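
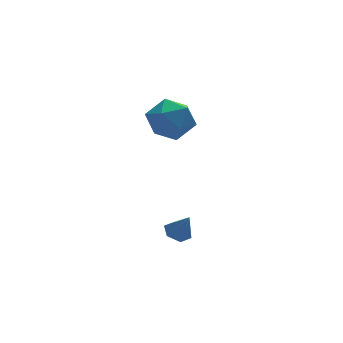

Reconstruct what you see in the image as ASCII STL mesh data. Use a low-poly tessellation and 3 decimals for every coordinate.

solid 
facet normal -0.047 -0.182 0.982
outer loop
vertex 0.728 1.676 1.798
vertex 0.25 0.748 1.603
vertex 1.309 0.797 1.663
endloop
endfacet
facet normal 0.522 0.218 0.825
outer loop
vertex 0.728 1.676 1.798
vertex 1.309 0.797 1.663
vertex 1.62 1.712 1.224
endloop
endfacet
facet normal 0.292 0.813 0.504
outer loop
vertex 0.728 1.676 1.798
vertex 1.62 1.712 1.224
vertex 0.754 2.229 0.892
endloop
endfacet
facet normal -0.420 0.780 0.464
outer loop
vertex 0.728 1.676 1.798
vertex 0.754 2.229 0.892
vertex -0.093 1.633 1.127
endloop
endfacet
facet normal -0.629 0.165 0.759
outer loop
vertex 0.728 1.676 1.798
vertex -0.093 1.633 1.127
vertex 0.25 0.748 1.603
endloop
endfacet
facet normal 0.923 -0.143 0.357
outer loop
vertex 1.62 1.712 1.224
vertex 1.309 0.797 1.663
vertex 1.693 0.807 0.673
endloop
endfacet
facet normal 0.002 -0.791 0.612
outer loop
vertex 1.309 0.797 1.663
vertex 0.25 0.748 1.603
vertex 0.846 0.211 0.908
endloop
endfacet
facet normal -0.940 -0.229 0.252
outer loop
vertex 0.25 0.748 1.603
vertex -0.093 1.633 1.127
vertex -0.02 0.728 0.576
endloop
endfacet
facet normal -0.602 0.766 -0.226
outer loop
vertex -0.093 1.633 1.127
vertex 0.754 2.229 0.892
vertex 0.291 1.643 0.137
endloop
endfacet
facet normal 0.551 0.819 -0.161
outer loop
vertex 0.754 2.229 0.892
vertex 1.62 1.712 1.224
vertex 1.35 1.692 0.197
endloop
endfacet
facet normal 0.420 -0.780 -0.464
outer loop
vertex 0.872 0.764 0.002
vertex 1.693 0.807 0.673
vertex 0.846 0.211 0.908
endloop
endfacet
facet normal -0.292 -0.813 -0.504
outer loop
vertex 0.872 0.764 0.002
vertex 0.846 0.211 0.908
vertex -0.02 0.728 0.576
endloop
endfacet
facet normal -0.522 -0.218 -0.825
outer loop
vertex 0.872 0.764 0.002
vertex -0.02 0.728 0.576
vertex 0.291 1.643 0.137
endloop
endfacet
facet normal 0.047 0.182 -0.982
outer loop
vertex 0.872 0.764 0.002
vertex 0.291 1.643 0.137
vertex 1.35 1.692 0.197
endloop
endfacet
facet normal 0.629 -0.165 -0.759
outer loop
vertex 0.872 0.764 0.002
vertex 1.35 1.692 0.197
vertex 1.693 0.807 0.673
endloop
endfacet
facet normal 0.602 -0.766 0.226
outer loop
vertex 0.846 0.211 0.908
vertex 1.693 0.807 0.673
vertex 1.309 0.797 1.663
endloop
endfacet
facet normal -0.551 -0.819 0.161
outer loop
vertex -0.02 0.728 0.576
vertex 0.846 0.211 0.908
vertex 0.25 0.748 1.603
endloop
endfacet
facet normal -0.923 0.143 -0.357
outer loop
vertex 0.291 1.643 0.137
vertex -0.02 0.728 0.576
vertex -0.093 1.633 1.127
endloop
endfacet
facet normal -0.002 0.791 -0.612
outer loop
vertex 1.35 1.692 0.197
vertex 0.291 1.643 0.137
vertex 0.754 2.229 0.892
endloop
endfacet
facet normal 0.940 0.229 -0.252
outer loop
vertex 1.693 0.807 0.673
vertex 1.35 1.692 0.197
vertex 1.62 1.712 1.224
endloop
endfacet
facet normal -0.286 0.350 -0.892
outer loop
vertex 1.02 -0.207 -4.393
vertex 0.497 -0.471 -4.329
vertex 0.574 0.082 -4.137
endloop
endfacet
facet normal 0.654 0.586 0.478
outer loop
vertex 1.02 -0.207 -4.393
vertex 0.574 0.082 -4.137
vertex 0.823 -0.869 -3.311
endloop
endfacet
facet normal -0.286 0.350 -0.892
outer loop
vertex 0.574 0.082 -4.137
vertex 0.497 -0.471 -4.329
vertex 0.051 -0.182 -4.073
endloop
endfacet
facet normal -0.213 0.608 0.765
outer loop
vertex 0.574 0.082 -4.137
vertex 0.051 -0.182 -4.073
vertex 0.823 -0.869 -3.311
endloop
endfacet
facet normal -0.286 0.349 -0.892
outer loop
vertex 0.051 -0.182 -4.073
vertex 0.497 -0.471 -4.329
vertex -0.027 -0.735 -4.264
endloop
endfacet
facet normal -0.749 -0.119 0.651
outer loop
vertex 0.051 -0.182 -4.073
vertex -0.027 -0.735 -4.264
vertex 0.823 -0.869 -3.311
endloop
endfacet
facet normal -0.286 0.349 -0.892
outer loop
vertex -0.027 -0.735 -4.264
vertex 0.497 -0.471 -4.329
vertex 0.419 -1.024 -4.52
endloop
endfacet
facet normal -0.420 -0.872 0.252
outer loop
vertex -0.027 -0.735 -4.264
vertex 0.419 -1.024 -4.52
vertex 0.823 -0.869 -3.311
endloop
endfacet
facet normal -0.286 0.349 -0.892
outer loop
vertex 0.419 -1.024 -4.52
vertex 0.497 -0.471 -4.329
vertex 0.943 -0.76 -4.585
endloop
endfacet
facet normal 0.446 -0.894 -0.034
outer loop
vertex 0.419 -1.024 -4.52
vertex 0.943 -0.76 -4.585
vertex 0.823 -0.869 -3.311
endloop
endfacet
facet normal -0.286 0.350 -0.892
outer loop
vertex 0.943 -0.76 -4.585
vertex 0.497 -0.471 -4.329
vertex 1.02 -0.207 -4.393
endloop
endfacet
facet normal 0.983 -0.164 0.079
outer loop
vertex 0.943 -0.76 -4.585
vertex 1.02 -0.207 -4.393
vertex 0.823 -0.869 -3.311
endloop
endfacet

endsolid


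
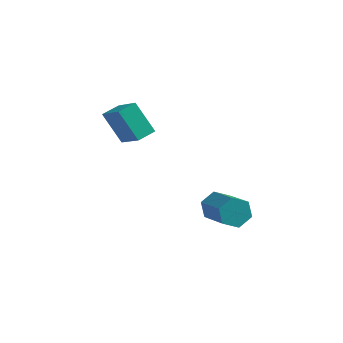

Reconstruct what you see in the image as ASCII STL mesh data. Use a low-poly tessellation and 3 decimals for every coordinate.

solid 
facet normal -0.602 0.635 -0.484
outer loop
vertex 1.007 0.848 -2.322
vertex 0.648 0.246 -2.665
vertex 0.387 0.519 -1.983
endloop
endfacet
facet normal 0.072 0.647 0.759
outer loop
vertex 1.007 0.848 -2.322
vertex 0.387 0.519 -1.983
vertex 2.29 -0.504 -1.292
endloop
endfacet
facet normal 0.072 0.647 0.759
outer loop
vertex 2.29 -0.504 -1.292
vertex 0.387 0.519 -1.983
vertex 1.67 -0.834 -0.952
endloop
endfacet
facet normal 0.603 -0.634 0.484
outer loop
vertex 2.29 -0.504 -1.292
vertex 1.67 -0.834 -0.952
vertex 1.932 -1.106 -1.635
endloop
endfacet
facet normal -0.602 0.634 -0.484
outer loop
vertex 0.387 0.519 -1.983
vertex 0.648 0.246 -2.665
vertex 0.028 -0.083 -2.325
endloop
endfacet
facet normal -0.652 -0.041 0.757
outer loop
vertex 0.387 0.519 -1.983
vertex 0.028 -0.083 -2.325
vertex 1.67 -0.834 -0.952
endloop
endfacet
facet normal -0.652 -0.042 0.757
outer loop
vertex 1.67 -0.834 -0.952
vertex 0.028 -0.083 -2.325
vertex 1.311 -1.435 -1.295
endloop
endfacet
facet normal 0.602 -0.636 0.484
outer loop
vertex 1.67 -0.834 -0.952
vertex 1.311 -1.435 -1.295
vertex 1.932 -1.106 -1.635
endloop
endfacet
facet normal -0.602 0.634 -0.485
outer loop
vertex 0.028 -0.083 -2.325
vertex 0.648 0.246 -2.665
vertex 0.29 -0.356 -3.008
endloop
endfacet
facet normal -0.724 -0.689 -0.002
outer loop
vertex 0.028 -0.083 -2.325
vertex 0.29 -0.356 -3.008
vertex 1.311 -1.435 -1.295
endloop
endfacet
facet normal -0.724 -0.689 -0.002
outer loop
vertex 1.311 -1.435 -1.295
vertex 0.29 -0.356 -3.008
vertex 1.573 -1.708 -1.978
endloop
endfacet
facet normal 0.602 -0.635 0.485
outer loop
vertex 1.311 -1.435 -1.295
vertex 1.573 -1.708 -1.978
vertex 1.932 -1.106 -1.635
endloop
endfacet
facet normal -0.603 0.634 -0.484
outer loop
vertex 0.29 -0.356 -3.008
vertex 0.648 0.246 -2.665
vertex 0.91 -0.026 -3.348
endloop
endfacet
facet normal -0.072 -0.647 -0.759
outer loop
vertex 0.29 -0.356 -3.008
vertex 0.91 -0.026 -3.348
vertex 1.573 -1.708 -1.978
endloop
endfacet
facet normal -0.072 -0.647 -0.759
outer loop
vertex 1.573 -1.708 -1.978
vertex 0.91 -0.026 -3.348
vertex 2.193 -1.379 -2.317
endloop
endfacet
facet normal 0.602 -0.635 0.484
outer loop
vertex 1.573 -1.708 -1.978
vertex 2.193 -1.379 -2.317
vertex 1.932 -1.106 -1.635
endloop
endfacet
facet normal -0.602 0.636 -0.484
outer loop
vertex 0.91 -0.026 -3.348
vertex 0.648 0.246 -2.665
vertex 1.269 0.575 -3.005
endloop
endfacet
facet normal 0.652 0.042 -0.757
outer loop
vertex 0.91 -0.026 -3.348
vertex 1.269 0.575 -3.005
vertex 2.193 -1.379 -2.317
endloop
endfacet
facet normal 0.652 0.042 -0.757
outer loop
vertex 2.193 -1.379 -2.317
vertex 1.269 0.575 -3.005
vertex 2.552 -0.777 -1.975
endloop
endfacet
facet normal 0.602 -0.634 0.484
outer loop
vertex 2.193 -1.379 -2.317
vertex 2.552 -0.777 -1.975
vertex 1.932 -1.106 -1.635
endloop
endfacet
facet normal -0.602 0.635 -0.485
outer loop
vertex 1.269 0.575 -3.005
vertex 0.648 0.246 -2.665
vertex 1.007 0.848 -2.322
endloop
endfacet
facet normal 0.724 0.689 0.002
outer loop
vertex 1.269 0.575 -3.005
vertex 1.007 0.848 -2.322
vertex 2.552 -0.777 -1.975
endloop
endfacet
facet normal 0.724 0.689 0.002
outer loop
vertex 2.552 -0.777 -1.975
vertex 1.007 0.848 -2.322
vertex 2.29 -0.504 -1.292
endloop
endfacet
facet normal 0.602 -0.634 0.485
outer loop
vertex 2.552 -0.777 -1.975
vertex 2.29 -0.504 -1.292
vertex 1.932 -1.106 -1.635
endloop
endfacet
facet normal -0.636 0.485 -0.601
outer loop
vertex -4.494 0.021 2.096
vertex -4.051 0.79 2.248
vertex -3.488 -0.296 0.775
endloop
endfacet
facet normal -0.492 -0.854 -0.170
outer loop
vertex -2.369 -1.15 1.832
vertex -4.494 0.021 2.096
vertex -3.488 -0.296 0.775
endloop
endfacet
facet normal -0.635 0.485 -0.601
outer loop
vertex -3.488 -0.296 0.775
vertex -4.051 0.79 2.248
vertex -3.045 0.473 0.928
endloop
endfacet
facet normal 0.595 -0.187 -0.781
outer loop
vertex -3.045 0.473 0.928
vertex -2.369 -1.15 1.832
vertex -3.488 -0.296 0.775
endloop
endfacet
facet normal -0.595 0.188 0.782
outer loop
vertex -4.494 0.021 2.096
vertex -2.932 -0.064 3.305
vertex -4.051 0.79 2.248
endloop
endfacet
facet normal -0.492 -0.854 -0.170
outer loop
vertex -3.375 -0.833 3.152
vertex -4.494 0.021 2.096
vertex -2.369 -1.15 1.832
endloop
endfacet
facet normal -0.595 0.187 0.782
outer loop
vertex -3.375 -0.833 3.152
vertex -2.932 -0.064 3.305
vertex -4.494 0.021 2.096
endloop
endfacet
facet normal 0.492 0.854 0.170
outer loop
vertex -4.051 0.79 2.248
vertex -2.932 -0.064 3.305
vertex -3.045 0.473 0.928
endloop
endfacet
facet normal 0.594 -0.188 -0.782
outer loop
vertex -1.926 -0.381 1.984
vertex -2.369 -1.15 1.832
vertex -3.045 0.473 0.928
endloop
endfacet
facet normal 0.492 0.854 0.170
outer loop
vertex -3.045 0.473 0.928
vertex -2.932 -0.064 3.305
vertex -1.926 -0.381 1.984
endloop
endfacet
facet normal 0.636 -0.485 0.601
outer loop
vertex -1.926 -0.381 1.984
vertex -3.375 -0.833 3.152
vertex -2.369 -1.15 1.832
endloop
endfacet
facet normal 0.635 -0.486 0.600
outer loop
vertex -2.932 -0.064 3.305
vertex -3.375 -0.833 3.152
vertex -1.926 -0.381 1.984
endloop
endfacet

endsolid


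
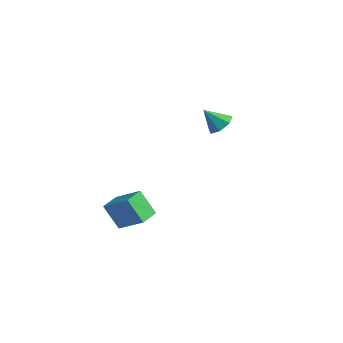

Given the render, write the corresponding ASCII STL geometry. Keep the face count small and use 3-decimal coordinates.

solid 
facet normal 0.523 0.385 -0.760
outer loop
vertex 4.197 4.066 0.732
vertex 3.894 3.623 0.299
vertex 3.689 4.257 0.479
endloop
endfacet
facet normal -0.177 0.582 0.794
outer loop
vertex 4.197 4.066 0.732
vertex 3.689 4.257 0.479
vertex 3.286 3.177 1.181
endloop
endfacet
facet normal 0.523 0.385 -0.761
outer loop
vertex 3.689 4.257 0.479
vertex 3.894 3.623 0.299
vertex 3.335 3.971 0.091
endloop
endfacet
facet normal -0.788 0.514 0.339
outer loop
vertex 3.689 4.257 0.479
vertex 3.335 3.971 0.091
vertex 3.286 3.177 1.181
endloop
endfacet
facet normal 0.523 0.386 -0.760
outer loop
vertex 3.335 3.971 0.091
vertex 3.894 3.623 0.299
vertex 3.402 3.423 -0.141
endloop
endfacet
facet normal -0.992 -0.078 -0.102
outer loop
vertex 3.335 3.971 0.091
vertex 3.402 3.423 -0.141
vertex 3.286 3.177 1.181
endloop
endfacet
facet normal 0.523 0.385 -0.760
outer loop
vertex 3.402 3.423 -0.141
vertex 3.894 3.623 0.299
vertex 3.839 3.026 -0.041
endloop
endfacet
facet normal -0.635 -0.748 -0.195
outer loop
vertex 3.402 3.423 -0.141
vertex 3.839 3.026 -0.041
vertex 3.286 3.177 1.181
endloop
endfacet
facet normal 0.524 0.385 -0.760
outer loop
vertex 3.839 3.026 -0.041
vertex 3.894 3.623 0.299
vertex 4.317 3.079 0.315
endloop
endfacet
facet normal 0.014 -0.992 0.129
outer loop
vertex 3.839 3.026 -0.041
vertex 4.317 3.079 0.315
vertex 3.286 3.177 1.181
endloop
endfacet
facet normal 0.523 0.384 -0.761
outer loop
vertex 4.317 3.079 0.315
vertex 3.894 3.623 0.299
vertex 4.477 3.542 0.659
endloop
endfacet
facet normal 0.466 -0.626 0.626
outer loop
vertex 4.317 3.079 0.315
vertex 4.477 3.542 0.659
vertex 3.286 3.177 1.181
endloop
endfacet
facet normal 0.523 0.385 -0.760
outer loop
vertex 4.477 3.542 0.659
vertex 3.894 3.623 0.299
vertex 4.197 4.066 0.732
endloop
endfacet
facet normal 0.381 0.075 0.922
outer loop
vertex 4.477 3.542 0.659
vertex 4.197 4.066 0.732
vertex 3.286 3.177 1.181
endloop
endfacet
facet normal -0.579 -0.081 0.811
outer loop
vertex 4.194 -2.784 -1.062
vertex 4.052 -1.835 -1.069
vertex 2.967 -2.974 -1.956
endloop
endfacet
facet normal 0.148 -0.989 0.007
outer loop
vertex 3.748 -2.865 -3.051
vertex 4.194 -2.784 -1.062
vertex 2.967 -2.974 -1.956
endloop
endfacet
facet normal -0.578 -0.081 0.812
outer loop
vertex 2.967 -2.974 -1.956
vertex 4.052 -1.835 -1.069
vertex 2.825 -2.025 -1.962
endloop
endfacet
facet normal -0.802 -0.124 -0.584
outer loop
vertex 2.825 -2.025 -1.962
vertex 3.748 -2.865 -3.051
vertex 2.967 -2.974 -1.956
endloop
endfacet
facet normal 0.802 0.124 0.584
outer loop
vertex 4.194 -2.784 -1.062
vertex 4.833 -1.726 -2.164
vertex 4.052 -1.835 -1.069
endloop
endfacet
facet normal 0.148 -0.989 0.007
outer loop
vertex 4.975 -2.675 -2.158
vertex 4.194 -2.784 -1.062
vertex 3.748 -2.865 -3.051
endloop
endfacet
facet normal 0.802 0.124 0.584
outer loop
vertex 4.975 -2.675 -2.158
vertex 4.833 -1.726 -2.164
vertex 4.194 -2.784 -1.062
endloop
endfacet
facet normal -0.148 0.989 -0.007
outer loop
vertex 4.052 -1.835 -1.069
vertex 4.833 -1.726 -2.164
vertex 2.825 -2.025 -1.962
endloop
endfacet
facet normal -0.802 -0.124 -0.584
outer loop
vertex 3.606 -1.916 -3.058
vertex 3.748 -2.865 -3.051
vertex 2.825 -2.025 -1.962
endloop
endfacet
facet normal -0.148 0.989 -0.007
outer loop
vertex 2.825 -2.025 -1.962
vertex 4.833 -1.726 -2.164
vertex 3.606 -1.916 -3.058
endloop
endfacet
facet normal 0.578 0.081 -0.812
outer loop
vertex 3.606 -1.916 -3.058
vertex 4.975 -2.675 -2.158
vertex 3.748 -2.865 -3.051
endloop
endfacet
facet normal 0.579 0.081 -0.811
outer loop
vertex 4.833 -1.726 -2.164
vertex 4.975 -2.675 -2.158
vertex 3.606 -1.916 -3.058
endloop
endfacet

endsolid


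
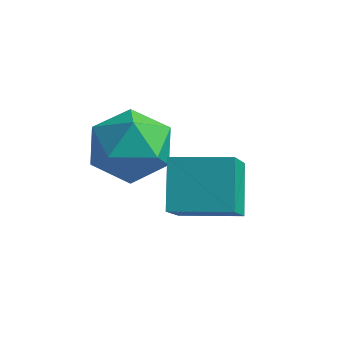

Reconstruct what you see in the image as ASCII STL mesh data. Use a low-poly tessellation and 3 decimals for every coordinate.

solid 
facet normal -0.351 0.599 0.720
outer loop
vertex -2.294 2.059 3.654
vertex -0.717 2.774 3.828
vertex -2.752 3.392 2.322
endloop
endfacet
facet normal -0.906 -0.411 -0.100
outer loop
vertex -2.163 2.386 1.112
vertex -2.294 2.059 3.654
vertex -2.752 3.392 2.322
endloop
endfacet
facet normal -0.351 0.599 0.720
outer loop
vertex -2.752 3.392 2.322
vertex -0.717 2.774 3.828
vertex -1.175 4.107 2.495
endloop
endfacet
facet normal -0.236 0.687 -0.687
outer loop
vertex -1.175 4.107 2.495
vertex -2.163 2.386 1.112
vertex -2.752 3.392 2.322
endloop
endfacet
facet normal 0.236 -0.688 0.687
outer loop
vertex -2.294 2.059 3.654
vertex -0.128 1.768 2.618
vertex -0.717 2.774 3.828
endloop
endfacet
facet normal -0.906 -0.411 -0.100
outer loop
vertex -1.705 1.053 2.445
vertex -2.294 2.059 3.654
vertex -2.163 2.386 1.112
endloop
endfacet
facet normal 0.236 -0.687 0.687
outer loop
vertex -1.705 1.053 2.445
vertex -0.128 1.768 2.618
vertex -2.294 2.059 3.654
endloop
endfacet
facet normal 0.906 0.411 0.100
outer loop
vertex -0.717 2.774 3.828
vertex -0.128 1.768 2.618
vertex -1.175 4.107 2.495
endloop
endfacet
facet normal -0.236 0.687 -0.687
outer loop
vertex -0.586 3.101 1.286
vertex -2.163 2.386 1.112
vertex -1.175 4.107 2.495
endloop
endfacet
facet normal 0.906 0.411 0.100
outer loop
vertex -1.175 4.107 2.495
vertex -0.128 1.768 2.618
vertex -0.586 3.101 1.286
endloop
endfacet
facet normal 0.351 -0.599 -0.720
outer loop
vertex -0.586 3.101 1.286
vertex -1.705 1.053 2.445
vertex -2.163 2.386 1.112
endloop
endfacet
facet normal 0.351 -0.599 -0.720
outer loop
vertex -0.128 1.768 2.618
vertex -1.705 1.053 2.445
vertex -0.586 3.101 1.286
endloop
endfacet
facet normal -0.578 0.814 0.061
outer loop
vertex -3.45 3.148 3.33
vertex -4.465 2.421 3.405
vertex -3.867 2.768 4.447
endloop
endfacet
facet normal 0.064 0.937 0.343
outer loop
vertex -3.45 3.148 3.33
vertex -3.867 2.768 4.447
vertex -2.639 2.772 4.206
endloop
endfacet
facet normal 0.554 0.817 -0.162
outer loop
vertex -3.45 3.148 3.33
vertex -2.639 2.772 4.206
vertex -2.478 2.426 3.014
endloop
endfacet
facet normal 0.213 0.618 -0.757
outer loop
vertex -3.45 3.148 3.33
vertex -2.478 2.426 3.014
vertex -3.607 2.209 2.519
endloop
endfacet
facet normal -0.487 0.616 -0.619
outer loop
vertex -3.45 3.148 3.33
vertex -3.607 2.209 2.519
vertex -4.465 2.421 3.405
endloop
endfacet
facet normal 0.169 0.466 0.869
outer loop
vertex -2.639 2.772 4.206
vertex -3.867 2.768 4.447
vertex -3.153 1.811 4.821
endloop
endfacet
facet normal -0.872 0.266 0.412
outer loop
vertex -3.867 2.768 4.447
vertex -4.465 2.421 3.405
vertex -4.282 1.594 4.326
endloop
endfacet
facet normal -0.724 -0.053 -0.688
outer loop
vertex -4.465 2.421 3.405
vertex -3.607 2.209 2.519
vertex -4.121 1.248 3.134
endloop
endfacet
facet normal 0.409 -0.051 -0.911
outer loop
vertex -3.607 2.209 2.519
vertex -2.478 2.426 3.014
vertex -2.893 1.252 2.893
endloop
endfacet
facet normal 0.961 0.270 0.051
outer loop
vertex -2.478 2.426 3.014
vertex -2.639 2.772 4.206
vertex -2.295 1.599 3.935
endloop
endfacet
facet normal -0.213 -0.618 0.757
outer loop
vertex -3.31 0.872 4.01
vertex -3.153 1.811 4.821
vertex -4.282 1.594 4.326
endloop
endfacet
facet normal -0.554 -0.817 0.162
outer loop
vertex -3.31 0.872 4.01
vertex -4.282 1.594 4.326
vertex -4.121 1.248 3.134
endloop
endfacet
facet normal -0.064 -0.937 -0.343
outer loop
vertex -3.31 0.872 4.01
vertex -4.121 1.248 3.134
vertex -2.893 1.252 2.893
endloop
endfacet
facet normal 0.578 -0.814 -0.061
outer loop
vertex -3.31 0.872 4.01
vertex -2.893 1.252 2.893
vertex -2.295 1.599 3.935
endloop
endfacet
facet normal 0.487 -0.616 0.619
outer loop
vertex -3.31 0.872 4.01
vertex -2.295 1.599 3.935
vertex -3.153 1.811 4.821
endloop
endfacet
facet normal -0.409 0.051 0.911
outer loop
vertex -4.282 1.594 4.326
vertex -3.153 1.811 4.821
vertex -3.867 2.768 4.447
endloop
endfacet
facet normal -0.961 -0.270 -0.051
outer loop
vertex -4.121 1.248 3.134
vertex -4.282 1.594 4.326
vertex -4.465 2.421 3.405
endloop
endfacet
facet normal -0.169 -0.466 -0.869
outer loop
vertex -2.893 1.252 2.893
vertex -4.121 1.248 3.134
vertex -3.607 2.209 2.519
endloop
endfacet
facet normal 0.872 -0.266 -0.412
outer loop
vertex -2.295 1.599 3.935
vertex -2.893 1.252 2.893
vertex -2.478 2.426 3.014
endloop
endfacet
facet normal 0.724 0.053 0.688
outer loop
vertex -3.153 1.811 4.821
vertex -2.295 1.599 3.935
vertex -2.639 2.772 4.206
endloop
endfacet

endsolid


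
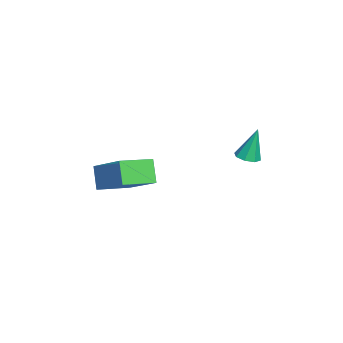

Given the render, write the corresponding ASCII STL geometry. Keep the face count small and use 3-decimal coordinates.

solid 
facet normal 0.080 -0.249 -0.965
outer loop
vertex -1.806 1.194 -0.706
vertex -2.268 0.898 -0.668
vertex -2.15 1.42 -0.793
endloop
endfacet
facet normal 0.516 0.843 0.149
outer loop
vertex -1.806 1.194 -0.706
vertex -2.15 1.42 -0.793
vertex -2.392 1.282 0.828
endloop
endfacet
facet normal 0.081 -0.249 -0.965
outer loop
vertex -2.15 1.42 -0.793
vertex -2.268 0.898 -0.668
vertex -2.563 1.34 -0.807
endloop
endfacet
facet normal -0.192 0.980 0.055
outer loop
vertex -2.15 1.42 -0.793
vertex -2.563 1.34 -0.807
vertex -2.392 1.282 0.828
endloop
endfacet
facet normal 0.080 -0.250 -0.965
outer loop
vertex -2.563 1.34 -0.807
vertex -2.268 0.898 -0.668
vertex -2.803 1.001 -0.739
endloop
endfacet
facet normal -0.802 0.589 0.105
outer loop
vertex -2.563 1.34 -0.807
vertex -2.803 1.001 -0.739
vertex -2.392 1.282 0.828
endloop
endfacet
facet normal 0.080 -0.248 -0.965
outer loop
vertex -2.803 1.001 -0.739
vertex -2.268 0.898 -0.668
vertex -2.73 0.601 -0.63
endloop
endfacet
facet normal -0.958 -0.101 0.269
outer loop
vertex -2.803 1.001 -0.739
vertex -2.73 0.601 -0.63
vertex -2.392 1.282 0.828
endloop
endfacet
facet normal 0.081 -0.249 -0.965
outer loop
vertex -2.73 0.601 -0.63
vertex -2.268 0.898 -0.668
vertex -2.386 0.375 -0.543
endloop
endfacet
facet normal -0.567 -0.688 0.453
outer loop
vertex -2.73 0.601 -0.63
vertex -2.386 0.375 -0.543
vertex -2.392 1.282 0.828
endloop
endfacet
facet normal 0.079 -0.248 -0.965
outer loop
vertex -2.386 0.375 -0.543
vertex -2.268 0.898 -0.668
vertex -1.973 0.455 -0.53
endloop
endfacet
facet normal 0.143 -0.825 0.547
outer loop
vertex -2.386 0.375 -0.543
vertex -1.973 0.455 -0.53
vertex -2.392 1.282 0.828
endloop
endfacet
facet normal 0.080 -0.247 -0.966
outer loop
vertex -1.973 0.455 -0.53
vertex -2.268 0.898 -0.668
vertex -1.733 0.794 -0.597
endloop
endfacet
facet normal 0.752 -0.434 0.496
outer loop
vertex -1.973 0.455 -0.53
vertex -1.733 0.794 -0.597
vertex -2.392 1.282 0.828
endloop
endfacet
facet normal 0.080 -0.248 -0.965
outer loop
vertex -1.733 0.794 -0.597
vertex -2.268 0.898 -0.668
vertex -1.806 1.194 -0.706
endloop
endfacet
facet normal 0.908 0.256 0.332
outer loop
vertex -1.733 0.794 -0.597
vertex -1.806 1.194 -0.706
vertex -2.392 1.282 0.828
endloop
endfacet
facet normal -0.542 -0.152 0.827
outer loop
vertex 0.073 -3.928 0.213
vertex -0.706 -2.702 -0.072
vertex -1.343 -5.094 -0.929
endloop
endfacet
facet normal 0.526 -0.828 0.193
outer loop
vertex -0.714 -4.918 -1.888
vertex 0.073 -3.928 0.213
vertex -1.343 -5.094 -0.929
endloop
endfacet
facet normal -0.542 -0.152 0.827
outer loop
vertex -1.343 -5.094 -0.929
vertex -0.706 -2.702 -0.072
vertex -2.121 -3.868 -1.214
endloop
endfacet
facet normal -0.656 -0.539 -0.529
outer loop
vertex -2.121 -3.868 -1.214
vertex -0.714 -4.918 -1.888
vertex -1.343 -5.094 -0.929
endloop
endfacet
facet normal 0.655 0.539 0.529
outer loop
vertex 0.073 -3.928 0.213
vertex -0.077 -2.526 -1.031
vertex -0.706 -2.702 -0.072
endloop
endfacet
facet normal 0.527 -0.828 0.193
outer loop
vertex 0.701 -3.752 -0.746
vertex 0.073 -3.928 0.213
vertex -0.714 -4.918 -1.888
endloop
endfacet
facet normal 0.656 0.539 0.528
outer loop
vertex 0.701 -3.752 -0.746
vertex -0.077 -2.526 -1.031
vertex 0.073 -3.928 0.213
endloop
endfacet
facet normal -0.526 0.828 -0.193
outer loop
vertex -0.706 -2.702 -0.072
vertex -0.077 -2.526 -1.031
vertex -2.121 -3.868 -1.214
endloop
endfacet
facet normal -0.656 -0.539 -0.528
outer loop
vertex -1.493 -3.692 -2.173
vertex -0.714 -4.918 -1.888
vertex -2.121 -3.868 -1.214
endloop
endfacet
facet normal -0.526 0.828 -0.193
outer loop
vertex -2.121 -3.868 -1.214
vertex -0.077 -2.526 -1.031
vertex -1.493 -3.692 -2.173
endloop
endfacet
facet normal 0.542 0.152 -0.827
outer loop
vertex -1.493 -3.692 -2.173
vertex 0.701 -3.752 -0.746
vertex -0.714 -4.918 -1.888
endloop
endfacet
facet normal 0.542 0.152 -0.827
outer loop
vertex -0.077 -2.526 -1.031
vertex 0.701 -3.752 -0.746
vertex -1.493 -3.692 -2.173
endloop
endfacet

endsolid


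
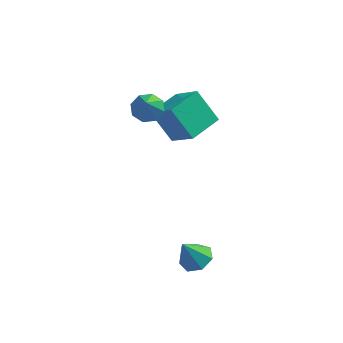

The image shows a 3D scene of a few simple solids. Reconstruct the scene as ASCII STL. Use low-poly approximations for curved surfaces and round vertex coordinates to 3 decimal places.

solid 
facet normal 0.361 0.299 -0.883
outer loop
vertex 2.044 -3.034 -3.608
vertex 1.168 -2.894 -3.919
vertex 1.738 -2.288 -3.481
endloop
endfacet
facet normal 0.595 0.108 0.797
outer loop
vertex 2.044 -3.034 -3.608
vertex 1.738 -2.288 -3.481
vertex 0.572 -3.386 -2.461
endloop
endfacet
facet normal 0.361 0.299 -0.883
outer loop
vertex 1.738 -2.288 -3.481
vertex 1.168 -2.894 -3.919
vertex 1.003 -1.999 -3.684
endloop
endfacet
facet normal 0.048 0.652 0.756
outer loop
vertex 1.738 -2.288 -3.481
vertex 1.003 -1.999 -3.684
vertex 0.572 -3.386 -2.461
endloop
endfacet
facet normal 0.361 0.299 -0.883
outer loop
vertex 1.003 -1.999 -3.684
vertex 1.168 -2.894 -3.919
vertex 0.392 -2.384 -4.064
endloop
endfacet
facet normal -0.659 0.602 0.450
outer loop
vertex 1.003 -1.999 -3.684
vertex 0.392 -2.384 -4.064
vertex 0.572 -3.386 -2.461
endloop
endfacet
facet normal 0.361 0.298 -0.884
outer loop
vertex 0.392 -2.384 -4.064
vertex 1.168 -2.894 -3.919
vertex 0.365 -3.153 -4.334
endloop
endfacet
facet normal -0.994 -0.004 0.109
outer loop
vertex 0.392 -2.384 -4.064
vertex 0.365 -3.153 -4.334
vertex 0.572 -3.386 -2.461
endloop
endfacet
facet normal 0.361 0.298 -0.884
outer loop
vertex 0.365 -3.153 -4.334
vertex 1.168 -2.894 -3.919
vertex 0.943 -3.727 -4.292
endloop
endfacet
facet normal -0.704 -0.710 -0.010
outer loop
vertex 0.365 -3.153 -4.334
vertex 0.943 -3.727 -4.292
vertex 0.572 -3.386 -2.461
endloop
endfacet
facet normal 0.361 0.298 -0.884
outer loop
vertex 0.943 -3.727 -4.292
vertex 1.168 -2.894 -3.919
vertex 1.69 -3.674 -3.969
endloop
endfacet
facet normal -0.009 -0.983 0.181
outer loop
vertex 0.943 -3.727 -4.292
vertex 1.69 -3.674 -3.969
vertex 0.572 -3.386 -2.461
endloop
endfacet
facet normal 0.361 0.298 -0.883
outer loop
vertex 1.69 -3.674 -3.969
vertex 1.168 -2.894 -3.919
vertex 2.044 -3.034 -3.608
endloop
endfacet
facet normal 0.569 -0.620 0.540
outer loop
vertex 1.69 -3.674 -3.969
vertex 2.044 -3.034 -3.608
vertex 0.572 -3.386 -2.461
endloop
endfacet
facet normal -0.591 0.176 0.787
outer loop
vertex -1.596 2.159 3.017
vertex -0.717 3.971 3.271
vertex -2.958 2.988 1.81
endloop
endfacet
facet normal -0.432 -0.893 -0.125
outer loop
vertex -1.683 2.609 0.109
vertex -1.596 2.159 3.017
vertex -2.958 2.988 1.81
endloop
endfacet
facet normal -0.590 0.175 0.788
outer loop
vertex -2.958 2.988 1.81
vertex -0.717 3.971 3.271
vertex -2.08 4.801 2.065
endloop
endfacet
facet normal -0.681 0.415 -0.603
outer loop
vertex -2.08 4.801 2.065
vertex -1.683 2.609 0.109
vertex -2.958 2.988 1.81
endloop
endfacet
facet normal 0.681 -0.415 0.603
outer loop
vertex -1.596 2.159 3.017
vertex 0.558 3.592 1.57
vertex -0.717 3.971 3.271
endloop
endfacet
facet normal -0.433 -0.893 -0.125
outer loop
vertex -0.32 1.779 1.315
vertex -1.596 2.159 3.017
vertex -1.683 2.609 0.109
endloop
endfacet
facet normal 0.681 -0.415 0.603
outer loop
vertex -0.32 1.779 1.315
vertex 0.558 3.592 1.57
vertex -1.596 2.159 3.017
endloop
endfacet
facet normal 0.433 0.893 0.125
outer loop
vertex -0.717 3.971 3.271
vertex 0.558 3.592 1.57
vertex -2.08 4.801 2.065
endloop
endfacet
facet normal -0.681 0.415 -0.603
outer loop
vertex -0.804 4.421 0.363
vertex -1.683 2.609 0.109
vertex -2.08 4.801 2.065
endloop
endfacet
facet normal 0.433 0.893 0.125
outer loop
vertex -2.08 4.801 2.065
vertex 0.558 3.592 1.57
vertex -0.804 4.421 0.363
endloop
endfacet
facet normal 0.590 -0.176 -0.788
outer loop
vertex -0.804 4.421 0.363
vertex -0.32 1.779 1.315
vertex -1.683 2.609 0.109
endloop
endfacet
facet normal 0.591 -0.175 -0.787
outer loop
vertex 0.558 3.592 1.57
vertex -0.32 1.779 1.315
vertex -0.804 4.421 0.363
endloop
endfacet
facet normal -0.143 0.627 -0.766
outer loop
vertex -2.199 2.792 3.093
vertex -2.869 2.26 2.783
vertex -2.82 2.968 3.353
endloop
endfacet
facet normal 0.448 0.406 0.796
outer loop
vertex -2.199 2.792 3.093
vertex -2.82 2.968 3.353
vertex -2.611 1.12 4.177
endloop
endfacet
facet normal -0.141 0.627 -0.766
outer loop
vertex -2.82 2.968 3.353
vertex -2.869 2.26 2.783
vertex -3.471 2.73 3.278
endloop
endfacet
facet normal -0.240 0.373 0.897
outer loop
vertex -2.82 2.968 3.353
vertex -3.471 2.73 3.278
vertex -2.611 1.12 4.177
endloop
endfacet
facet normal -0.142 0.626 -0.767
outer loop
vertex -3.471 2.73 3.278
vertex -2.869 2.26 2.783
vertex -3.769 2.217 2.914
endloop
endfacet
facet normal -0.751 -0.032 0.660
outer loop
vertex -3.471 2.73 3.278
vertex -3.769 2.217 2.914
vertex -2.611 1.12 4.177
endloop
endfacet
facet normal -0.141 0.627 -0.766
outer loop
vertex -3.769 2.217 2.914
vertex -2.869 2.26 2.783
vertex -3.54 1.729 2.472
endloop
endfacet
facet normal -0.788 -0.573 0.225
outer loop
vertex -3.769 2.217 2.914
vertex -3.54 1.729 2.472
vertex -2.611 1.12 4.177
endloop
endfacet
facet normal -0.141 0.627 -0.766
outer loop
vertex -3.54 1.729 2.472
vertex -2.869 2.26 2.783
vertex -2.918 1.553 2.213
endloop
endfacet
facet normal -0.328 -0.932 -0.154
outer loop
vertex -3.54 1.729 2.472
vertex -2.918 1.553 2.213
vertex -2.611 1.12 4.177
endloop
endfacet
facet normal -0.142 0.627 -0.766
outer loop
vertex -2.918 1.553 2.213
vertex -2.869 2.26 2.783
vertex -2.268 1.791 2.287
endloop
endfacet
facet normal 0.358 -0.899 -0.254
outer loop
vertex -2.918 1.553 2.213
vertex -2.268 1.791 2.287
vertex -2.611 1.12 4.177
endloop
endfacet
facet normal -0.142 0.627 -0.766
outer loop
vertex -2.268 1.791 2.287
vertex -2.869 2.26 2.783
vertex -1.97 2.304 2.652
endloop
endfacet
facet normal 0.870 -0.493 -0.017
outer loop
vertex -2.268 1.791 2.287
vertex -1.97 2.304 2.652
vertex -2.611 1.12 4.177
endloop
endfacet
facet normal -0.142 0.626 -0.767
outer loop
vertex -1.97 2.304 2.652
vertex -2.869 2.26 2.783
vertex -2.199 2.792 3.093
endloop
endfacet
facet normal 0.907 0.048 0.418
outer loop
vertex -1.97 2.304 2.652
vertex -2.199 2.792 3.093
vertex -2.611 1.12 4.177
endloop
endfacet

endsolid


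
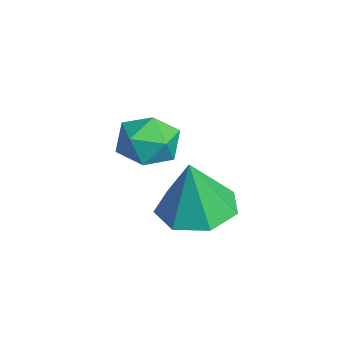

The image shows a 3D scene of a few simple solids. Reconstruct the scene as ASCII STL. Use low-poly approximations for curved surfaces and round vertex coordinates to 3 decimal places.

solid 
facet normal -0.628 0.773 0.091
outer loop
vertex 0.47 -1.219 2.395
vertex 0.229 -1.517 3.26
vertex 0.952 -0.916 3.151
endloop
endfacet
facet normal -0.077 0.941 -0.328
outer loop
vertex 0.47 -1.219 2.395
vertex 0.952 -0.916 3.151
vertex 1.414 -1.154 2.36
endloop
endfacet
facet normal -0.066 0.482 -0.874
outer loop
vertex 0.47 -1.219 2.395
vertex 1.414 -1.154 2.36
vertex 0.976 -1.902 1.98
endloop
endfacet
facet normal -0.610 0.029 -0.792
outer loop
vertex 0.47 -1.219 2.395
vertex 0.976 -1.902 1.98
vertex 0.244 -2.127 2.536
endloop
endfacet
facet normal -0.958 0.208 -0.195
outer loop
vertex 0.47 -1.219 2.395
vertex 0.244 -2.127 2.536
vertex 0.229 -1.517 3.26
endloop
endfacet
facet normal 0.523 0.851 0.049
outer loop
vertex 1.414 -1.154 2.36
vertex 0.952 -0.916 3.151
vertex 1.756 -1.413 3.204
endloop
endfacet
facet normal -0.370 0.577 0.728
outer loop
vertex 0.952 -0.916 3.151
vertex 0.229 -1.517 3.26
vertex 1.024 -1.638 3.76
endloop
endfacet
facet normal -0.905 -0.335 0.264
outer loop
vertex 0.229 -1.517 3.26
vertex 0.244 -2.127 2.536
vertex 0.586 -2.386 3.38
endloop
endfacet
facet normal -0.341 -0.626 -0.702
outer loop
vertex 0.244 -2.127 2.536
vertex 0.976 -1.902 1.98
vertex 1.048 -2.624 2.589
endloop
endfacet
facet normal 0.541 0.107 -0.834
outer loop
vertex 0.976 -1.902 1.98
vertex 1.414 -1.154 2.36
vertex 1.771 -2.023 2.48
endloop
endfacet
facet normal 0.610 -0.029 0.792
outer loop
vertex 1.53 -2.321 3.345
vertex 1.756 -1.413 3.204
vertex 1.024 -1.638 3.76
endloop
endfacet
facet normal 0.066 -0.482 0.874
outer loop
vertex 1.53 -2.321 3.345
vertex 1.024 -1.638 3.76
vertex 0.586 -2.386 3.38
endloop
endfacet
facet normal 0.077 -0.941 0.328
outer loop
vertex 1.53 -2.321 3.345
vertex 0.586 -2.386 3.38
vertex 1.048 -2.624 2.589
endloop
endfacet
facet normal 0.628 -0.773 -0.091
outer loop
vertex 1.53 -2.321 3.345
vertex 1.048 -2.624 2.589
vertex 1.771 -2.023 2.48
endloop
endfacet
facet normal 0.958 -0.208 0.195
outer loop
vertex 1.53 -2.321 3.345
vertex 1.771 -2.023 2.48
vertex 1.756 -1.413 3.204
endloop
endfacet
facet normal 0.341 0.626 0.702
outer loop
vertex 1.024 -1.638 3.76
vertex 1.756 -1.413 3.204
vertex 0.952 -0.916 3.151
endloop
endfacet
facet normal -0.541 -0.107 0.834
outer loop
vertex 0.586 -2.386 3.38
vertex 1.024 -1.638 3.76
vertex 0.229 -1.517 3.26
endloop
endfacet
facet normal -0.523 -0.851 -0.049
outer loop
vertex 1.048 -2.624 2.589
vertex 0.586 -2.386 3.38
vertex 0.244 -2.127 2.536
endloop
endfacet
facet normal 0.370 -0.577 -0.728
outer loop
vertex 1.771 -2.023 2.48
vertex 1.048 -2.624 2.589
vertex 0.976 -1.902 1.98
endloop
endfacet
facet normal 0.905 0.335 -0.264
outer loop
vertex 1.756 -1.413 3.204
vertex 1.771 -2.023 2.48
vertex 1.414 -1.154 2.36
endloop
endfacet
facet normal -0.134 0.138 -0.981
outer loop
vertex 4.472 -0.789 1.744
vertex 3.398 -0.926 1.872
vertex 3.977 -0.003 1.922
endloop
endfacet
facet normal 0.804 0.408 0.433
outer loop
vertex 4.472 -0.789 1.744
vertex 3.977 -0.003 1.922
vertex 3.642 -1.174 3.648
endloop
endfacet
facet normal -0.134 0.137 -0.981
outer loop
vertex 3.977 -0.003 1.922
vertex 3.398 -0.926 1.872
vertex 3.046 0.088 2.062
endloop
endfacet
facet normal 0.165 0.801 0.575
outer loop
vertex 3.977 -0.003 1.922
vertex 3.046 0.088 2.062
vertex 3.642 -1.174 3.648
endloop
endfacet
facet normal -0.135 0.137 -0.981
outer loop
vertex 3.046 0.088 2.062
vertex 3.398 -0.926 1.872
vertex 2.38 -0.583 2.06
endloop
endfacet
facet normal -0.548 0.542 0.637
outer loop
vertex 3.046 0.088 2.062
vertex 2.38 -0.583 2.06
vertex 3.642 -1.174 3.648
endloop
endfacet
facet normal -0.135 0.137 -0.981
outer loop
vertex 2.38 -0.583 2.06
vertex 3.398 -0.926 1.872
vertex 2.481 -1.513 1.916
endloop
endfacet
facet normal -0.802 -0.176 0.572
outer loop
vertex 2.38 -0.583 2.06
vertex 2.481 -1.513 1.916
vertex 3.642 -1.174 3.648
endloop
endfacet
facet normal -0.135 0.137 -0.981
outer loop
vertex 2.481 -1.513 1.916
vertex 3.398 -0.926 1.872
vertex 3.272 -2.0 1.739
endloop
endfacet
facet normal -0.402 -0.809 0.428
outer loop
vertex 2.481 -1.513 1.916
vertex 3.272 -2.0 1.739
vertex 3.642 -1.174 3.648
endloop
endfacet
facet normal -0.135 0.137 -0.981
outer loop
vertex 3.272 -2.0 1.739
vertex 3.398 -0.926 1.872
vertex 4.158 -1.678 1.662
endloop
endfacet
facet normal 0.348 -0.883 0.315
outer loop
vertex 3.272 -2.0 1.739
vertex 4.158 -1.678 1.662
vertex 3.642 -1.174 3.648
endloop
endfacet
facet normal -0.135 0.138 -0.981
outer loop
vertex 4.158 -1.678 1.662
vertex 3.398 -0.926 1.872
vertex 4.472 -0.789 1.744
endloop
endfacet
facet normal 0.885 -0.342 0.317
outer loop
vertex 4.158 -1.678 1.662
vertex 4.472 -0.789 1.744
vertex 3.642 -1.174 3.648
endloop
endfacet

endsolid


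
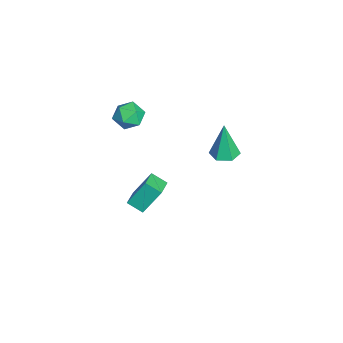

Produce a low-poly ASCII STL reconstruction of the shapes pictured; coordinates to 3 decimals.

solid 
facet normal -0.944 0.217 -0.248
outer loop
vertex -4.186 -1.652 -3.047
vertex -3.862 -0.809 -3.544
vertex -4.006 -2.633 -4.593
endloop
endfacet
facet normal -0.315 -0.818 0.482
outer loop
vertex -2.798 -2.911 -4.276
vertex -4.186 -1.652 -3.047
vertex -4.006 -2.633 -4.593
endloop
endfacet
facet normal -0.945 0.216 -0.247
outer loop
vertex -4.006 -2.633 -4.593
vertex -3.862 -0.809 -3.544
vertex -3.683 -1.79 -5.09
endloop
endfacet
facet normal 0.098 -0.533 -0.840
outer loop
vertex -3.683 -1.79 -5.09
vertex -2.798 -2.911 -4.276
vertex -4.006 -2.633 -4.593
endloop
endfacet
facet normal -0.098 0.533 0.840
outer loop
vertex -4.186 -1.652 -3.047
vertex -2.654 -1.087 -3.227
vertex -3.862 -0.809 -3.544
endloop
endfacet
facet normal -0.314 -0.818 0.482
outer loop
vertex -2.977 -1.93 -2.73
vertex -4.186 -1.652 -3.047
vertex -2.798 -2.911 -4.276
endloop
endfacet
facet normal -0.098 0.533 0.840
outer loop
vertex -2.977 -1.93 -2.73
vertex -2.654 -1.087 -3.227
vertex -4.186 -1.652 -3.047
endloop
endfacet
facet normal 0.315 0.818 -0.482
outer loop
vertex -3.862 -0.809 -3.544
vertex -2.654 -1.087 -3.227
vertex -3.683 -1.79 -5.09
endloop
endfacet
facet normal 0.098 -0.533 -0.840
outer loop
vertex -2.474 -2.068 -4.773
vertex -2.798 -2.911 -4.276
vertex -3.683 -1.79 -5.09
endloop
endfacet
facet normal 0.314 0.818 -0.482
outer loop
vertex -3.683 -1.79 -5.09
vertex -2.654 -1.087 -3.227
vertex -2.474 -2.068 -4.773
endloop
endfacet
facet normal 0.944 -0.217 0.247
outer loop
vertex -2.474 -2.068 -4.773
vertex -2.977 -1.93 -2.73
vertex -2.798 -2.911 -4.276
endloop
endfacet
facet normal 0.945 -0.216 0.247
outer loop
vertex -2.654 -1.087 -3.227
vertex -2.977 -1.93 -2.73
vertex -2.474 -2.068 -4.773
endloop
endfacet
facet normal -0.732 0.616 0.291
outer loop
vertex -3.397 -1.908 2.858
vertex -4.02 -2.519 2.584
vertex -3.701 -2.545 3.441
endloop
endfacet
facet normal -0.150 0.705 0.693
outer loop
vertex -3.397 -1.908 2.858
vertex -3.701 -2.545 3.441
vertex -2.812 -2.334 3.418
endloop
endfacet
facet normal 0.392 0.882 0.262
outer loop
vertex -3.397 -1.908 2.858
vertex -2.812 -2.334 3.418
vertex -2.581 -2.178 2.547
endloop
endfacet
facet normal 0.143 0.902 -0.407
outer loop
vertex -3.397 -1.908 2.858
vertex -2.581 -2.178 2.547
vertex -3.327 -2.292 2.031
endloop
endfacet
facet normal -0.552 0.737 -0.389
outer loop
vertex -3.397 -1.908 2.858
vertex -3.327 -2.292 2.031
vertex -4.02 -2.519 2.584
endloop
endfacet
facet normal 0.007 0.079 0.997
outer loop
vertex -2.812 -2.334 3.418
vertex -3.701 -2.545 3.441
vertex -3.073 -3.208 3.489
endloop
endfacet
facet normal -0.936 -0.066 0.346
outer loop
vertex -3.701 -2.545 3.441
vertex -4.02 -2.519 2.584
vertex -3.819 -3.322 2.973
endloop
endfacet
facet normal -0.644 0.131 -0.753
outer loop
vertex -4.02 -2.519 2.584
vertex -3.327 -2.292 2.031
vertex -3.588 -3.166 2.102
endloop
endfacet
facet normal 0.480 0.398 -0.782
outer loop
vertex -3.327 -2.292 2.031
vertex -2.581 -2.178 2.547
vertex -2.699 -2.955 2.079
endloop
endfacet
facet normal 0.881 0.366 0.299
outer loop
vertex -2.581 -2.178 2.547
vertex -2.812 -2.334 3.418
vertex -2.38 -2.981 2.936
endloop
endfacet
facet normal -0.143 -0.902 0.407
outer loop
vertex -3.003 -3.592 2.662
vertex -3.073 -3.208 3.489
vertex -3.819 -3.322 2.973
endloop
endfacet
facet normal -0.392 -0.882 -0.262
outer loop
vertex -3.003 -3.592 2.662
vertex -3.819 -3.322 2.973
vertex -3.588 -3.166 2.102
endloop
endfacet
facet normal 0.150 -0.705 -0.693
outer loop
vertex -3.003 -3.592 2.662
vertex -3.588 -3.166 2.102
vertex -2.699 -2.955 2.079
endloop
endfacet
facet normal 0.732 -0.616 -0.291
outer loop
vertex -3.003 -3.592 2.662
vertex -2.699 -2.955 2.079
vertex -2.38 -2.981 2.936
endloop
endfacet
facet normal 0.552 -0.737 0.389
outer loop
vertex -3.003 -3.592 2.662
vertex -2.38 -2.981 2.936
vertex -3.073 -3.208 3.489
endloop
endfacet
facet normal -0.480 -0.398 0.782
outer loop
vertex -3.819 -3.322 2.973
vertex -3.073 -3.208 3.489
vertex -3.701 -2.545 3.441
endloop
endfacet
facet normal -0.881 -0.366 -0.299
outer loop
vertex -3.588 -3.166 2.102
vertex -3.819 -3.322 2.973
vertex -4.02 -2.519 2.584
endloop
endfacet
facet normal -0.007 -0.079 -0.997
outer loop
vertex -2.699 -2.955 2.079
vertex -3.588 -3.166 2.102
vertex -3.327 -2.292 2.031
endloop
endfacet
facet normal 0.936 0.066 -0.346
outer loop
vertex -2.38 -2.981 2.936
vertex -2.699 -2.955 2.079
vertex -2.581 -2.178 2.547
endloop
endfacet
facet normal 0.644 -0.131 0.753
outer loop
vertex -3.073 -3.208 3.489
vertex -2.38 -2.981 2.936
vertex -2.812 -2.334 3.418
endloop
endfacet
facet normal 0.070 0.028 -0.997
outer loop
vertex -0.698 2.507 1.473
vertex -1.406 2.14 1.413
vertex -1.37 2.939 1.438
endloop
endfacet
facet normal 0.489 0.791 0.368
outer loop
vertex -0.698 2.507 1.473
vertex -1.37 2.939 1.438
vertex -1.554 2.08 3.527
endloop
endfacet
facet normal 0.070 0.028 -0.997
outer loop
vertex -1.37 2.939 1.438
vertex -1.406 2.14 1.413
vertex -2.079 2.572 1.378
endloop
endfacet
facet normal -0.458 0.836 0.303
outer loop
vertex -1.37 2.939 1.438
vertex -2.079 2.572 1.378
vertex -1.554 2.08 3.527
endloop
endfacet
facet normal 0.070 0.028 -0.997
outer loop
vertex -2.079 2.572 1.378
vertex -1.406 2.14 1.413
vertex -2.114 1.773 1.353
endloop
endfacet
facet normal -0.969 0.035 0.245
outer loop
vertex -2.079 2.572 1.378
vertex -2.114 1.773 1.353
vertex -1.554 2.08 3.527
endloop
endfacet
facet normal 0.070 0.028 -0.997
outer loop
vertex -2.114 1.773 1.353
vertex -1.406 2.14 1.413
vertex -1.442 1.341 1.388
endloop
endfacet
facet normal -0.533 -0.808 0.251
outer loop
vertex -2.114 1.773 1.353
vertex -1.442 1.341 1.388
vertex -1.554 2.08 3.527
endloop
endfacet
facet normal 0.070 0.028 -0.997
outer loop
vertex -1.442 1.341 1.388
vertex -1.406 2.14 1.413
vertex -0.734 1.708 1.448
endloop
endfacet
facet normal 0.415 -0.853 0.316
outer loop
vertex -1.442 1.341 1.388
vertex -0.734 1.708 1.448
vertex -1.554 2.08 3.527
endloop
endfacet
facet normal 0.070 0.028 -0.997
outer loop
vertex -0.734 1.708 1.448
vertex -1.406 2.14 1.413
vertex -0.698 2.507 1.473
endloop
endfacet
facet normal 0.926 -0.053 0.375
outer loop
vertex -0.734 1.708 1.448
vertex -0.698 2.507 1.473
vertex -1.554 2.08 3.527
endloop
endfacet

endsolid


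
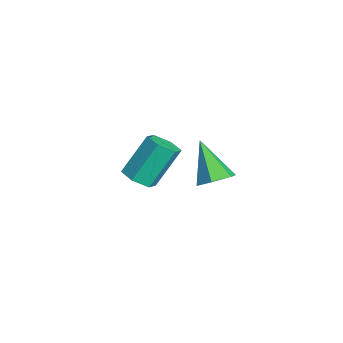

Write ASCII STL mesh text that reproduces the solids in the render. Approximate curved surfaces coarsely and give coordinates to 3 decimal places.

solid 
facet normal 0.191 -0.546 -0.816
outer loop
vertex -3.072 -3.726 -0.711
vertex -3.805 -4.02 -0.686
vertex -3.658 -3.359 -1.094
endloop
endfacet
facet normal 0.643 0.697 -0.316
outer loop
vertex -3.072 -3.726 -0.711
vertex -3.658 -3.359 -1.094
vertex -3.462 -2.607 0.961
endloop
endfacet
facet normal 0.643 0.697 -0.316
outer loop
vertex -3.462 -2.607 0.961
vertex -3.658 -3.359 -1.094
vertex -4.048 -2.24 0.578
endloop
endfacet
facet normal -0.191 0.547 0.815
outer loop
vertex -3.462 -2.607 0.961
vertex -4.048 -2.24 0.578
vertex -4.195 -2.9 0.986
endloop
endfacet
facet normal 0.191 -0.546 -0.816
outer loop
vertex -3.658 -3.359 -1.094
vertex -3.805 -4.02 -0.686
vertex -4.391 -3.653 -1.069
endloop
endfacet
facet normal -0.321 0.751 -0.577
outer loop
vertex -3.658 -3.359 -1.094
vertex -4.391 -3.653 -1.069
vertex -4.048 -2.24 0.578
endloop
endfacet
facet normal -0.321 0.751 -0.577
outer loop
vertex -4.048 -2.24 0.578
vertex -4.391 -3.653 -1.069
vertex -4.781 -2.533 0.604
endloop
endfacet
facet normal -0.190 0.546 0.816
outer loop
vertex -4.048 -2.24 0.578
vertex -4.781 -2.533 0.604
vertex -4.195 -2.9 0.986
endloop
endfacet
facet normal 0.191 -0.547 -0.815
outer loop
vertex -4.391 -3.653 -1.069
vertex -3.805 -4.02 -0.686
vertex -4.538 -4.313 -0.661
endloop
endfacet
facet normal -0.964 0.054 -0.261
outer loop
vertex -4.391 -3.653 -1.069
vertex -4.538 -4.313 -0.661
vertex -4.781 -2.533 0.604
endloop
endfacet
facet normal -0.964 0.054 -0.261
outer loop
vertex -4.781 -2.533 0.604
vertex -4.538 -4.313 -0.661
vertex -4.928 -3.194 1.011
endloop
endfacet
facet normal -0.191 0.545 0.816
outer loop
vertex -4.781 -2.533 0.604
vertex -4.928 -3.194 1.011
vertex -4.195 -2.9 0.986
endloop
endfacet
facet normal 0.191 -0.547 -0.815
outer loop
vertex -4.538 -4.313 -0.661
vertex -3.805 -4.02 -0.686
vertex -3.952 -4.68 -0.278
endloop
endfacet
facet normal -0.643 -0.697 0.316
outer loop
vertex -4.538 -4.313 -0.661
vertex -3.952 -4.68 -0.278
vertex -4.928 -3.194 1.011
endloop
endfacet
facet normal -0.643 -0.697 0.316
outer loop
vertex -4.928 -3.194 1.011
vertex -3.952 -4.68 -0.278
vertex -4.342 -3.561 1.394
endloop
endfacet
facet normal -0.191 0.546 0.816
outer loop
vertex -4.928 -3.194 1.011
vertex -4.342 -3.561 1.394
vertex -4.195 -2.9 0.986
endloop
endfacet
facet normal 0.190 -0.546 -0.816
outer loop
vertex -3.952 -4.68 -0.278
vertex -3.805 -4.02 -0.686
vertex -3.219 -4.387 -0.304
endloop
endfacet
facet normal 0.321 -0.751 0.577
outer loop
vertex -3.952 -4.68 -0.278
vertex -3.219 -4.387 -0.304
vertex -4.342 -3.561 1.394
endloop
endfacet
facet normal 0.321 -0.751 0.577
outer loop
vertex -4.342 -3.561 1.394
vertex -3.219 -4.387 -0.304
vertex -3.609 -3.267 1.369
endloop
endfacet
facet normal -0.191 0.546 0.816
outer loop
vertex -4.342 -3.561 1.394
vertex -3.609 -3.267 1.369
vertex -4.195 -2.9 0.986
endloop
endfacet
facet normal 0.191 -0.545 -0.816
outer loop
vertex -3.219 -4.387 -0.304
vertex -3.805 -4.02 -0.686
vertex -3.072 -3.726 -0.711
endloop
endfacet
facet normal 0.964 -0.054 0.261
outer loop
vertex -3.219 -4.387 -0.304
vertex -3.072 -3.726 -0.711
vertex -3.609 -3.267 1.369
endloop
endfacet
facet normal 0.964 -0.054 0.261
outer loop
vertex -3.609 -3.267 1.369
vertex -3.072 -3.726 -0.711
vertex -3.462 -2.607 0.961
endloop
endfacet
facet normal -0.191 0.547 0.815
outer loop
vertex -3.609 -3.267 1.369
vertex -3.462 -2.607 0.961
vertex -4.195 -2.9 0.986
endloop
endfacet
facet normal 0.604 0.202 -0.771
outer loop
vertex 1.466 -2.215 2.74
vertex 0.857 -1.907 2.344
vertex 1.298 -1.446 2.81
endloop
endfacet
facet normal 0.519 0.036 0.854
outer loop
vertex 1.466 -2.215 2.74
vertex 1.298 -1.446 2.81
vertex -0.297 -2.293 3.816
endloop
endfacet
facet normal 0.604 0.202 -0.771
outer loop
vertex 1.298 -1.446 2.81
vertex 0.857 -1.907 2.344
vertex 0.688 -1.138 2.413
endloop
endfacet
facet normal -0.016 0.778 0.629
outer loop
vertex 1.298 -1.446 2.81
vertex 0.688 -1.138 2.413
vertex -0.297 -2.293 3.816
endloop
endfacet
facet normal 0.604 0.202 -0.771
outer loop
vertex 0.688 -1.138 2.413
vertex 0.857 -1.907 2.344
vertex 0.247 -1.599 1.947
endloop
endfacet
facet normal -0.739 0.672 0.034
outer loop
vertex 0.688 -1.138 2.413
vertex 0.247 -1.599 1.947
vertex -0.297 -2.293 3.816
endloop
endfacet
facet normal 0.604 0.202 -0.771
outer loop
vertex 0.247 -1.599 1.947
vertex 0.857 -1.907 2.344
vertex 0.415 -2.367 1.877
endloop
endfacet
facet normal -0.927 -0.172 -0.334
outer loop
vertex 0.247 -1.599 1.947
vertex 0.415 -2.367 1.877
vertex -0.297 -2.293 3.816
endloop
endfacet
facet normal 0.604 0.202 -0.771
outer loop
vertex 0.415 -2.367 1.877
vertex 0.857 -1.907 2.344
vertex 1.025 -2.676 2.274
endloop
endfacet
facet normal -0.392 -0.914 -0.109
outer loop
vertex 0.415 -2.367 1.877
vertex 1.025 -2.676 2.274
vertex -0.297 -2.293 3.816
endloop
endfacet
facet normal 0.604 0.202 -0.771
outer loop
vertex 1.025 -2.676 2.274
vertex 0.857 -1.907 2.344
vertex 1.466 -2.215 2.74
endloop
endfacet
facet normal 0.332 -0.809 0.486
outer loop
vertex 1.025 -2.676 2.274
vertex 1.466 -2.215 2.74
vertex -0.297 -2.293 3.816
endloop
endfacet

endsolid


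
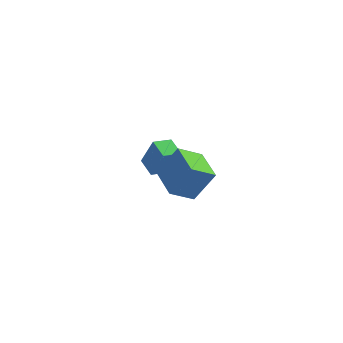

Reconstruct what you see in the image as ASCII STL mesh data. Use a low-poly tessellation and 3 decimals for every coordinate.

solid 
facet normal -0.508 0.857 0.092
outer loop
vertex -0.548 -3.139 0.611
vertex 0.458 -2.722 2.276
vertex 0.547 -2.399 -0.236
endloop
endfacet
facet normal -0.506 -0.210 -0.837
outer loop
vertex 1.542 -4.078 -0.416
vertex -0.548 -3.139 0.611
vertex 0.547 -2.399 -0.236
endloop
endfacet
facet normal -0.508 0.857 0.092
outer loop
vertex 0.547 -2.399 -0.236
vertex 0.458 -2.722 2.276
vertex 1.553 -1.982 1.429
endloop
endfacet
facet normal 0.698 0.471 -0.540
outer loop
vertex 1.553 -1.982 1.429
vertex 1.542 -4.078 -0.416
vertex 0.547 -2.399 -0.236
endloop
endfacet
facet normal -0.698 -0.471 0.540
outer loop
vertex -0.548 -3.139 0.611
vertex 1.453 -4.401 2.096
vertex 0.458 -2.722 2.276
endloop
endfacet
facet normal -0.506 -0.210 -0.837
outer loop
vertex 0.447 -4.818 0.431
vertex -0.548 -3.139 0.611
vertex 1.542 -4.078 -0.416
endloop
endfacet
facet normal -0.698 -0.471 0.540
outer loop
vertex 0.447 -4.818 0.431
vertex 1.453 -4.401 2.096
vertex -0.548 -3.139 0.611
endloop
endfacet
facet normal 0.506 0.210 0.837
outer loop
vertex 0.458 -2.722 2.276
vertex 1.453 -4.401 2.096
vertex 1.553 -1.982 1.429
endloop
endfacet
facet normal 0.698 0.471 -0.540
outer loop
vertex 2.548 -3.661 1.249
vertex 1.542 -4.078 -0.416
vertex 1.553 -1.982 1.429
endloop
endfacet
facet normal 0.506 0.210 0.837
outer loop
vertex 1.553 -1.982 1.429
vertex 1.453 -4.401 2.096
vertex 2.548 -3.661 1.249
endloop
endfacet
facet normal 0.508 -0.857 -0.092
outer loop
vertex 2.548 -3.661 1.249
vertex 0.447 -4.818 0.431
vertex 1.542 -4.078 -0.416
endloop
endfacet
facet normal 0.508 -0.857 -0.092
outer loop
vertex 1.453 -4.401 2.096
vertex 0.447 -4.818 0.431
vertex 2.548 -3.661 1.249
endloop
endfacet
facet normal -0.713 -0.665 0.223
outer loop
vertex -1.248 1.978 -2.041
vertex -1.978 2.883 -1.674
vertex -1.943 2.132 -3.803
endloop
endfacet
facet normal 0.599 -0.742 -0.301
outer loop
vertex -1.102 2.917 -4.066
vertex -1.248 1.978 -2.041
vertex -1.943 2.132 -3.803
endloop
endfacet
facet normal -0.712 -0.665 0.223
outer loop
vertex -1.943 2.132 -3.803
vertex -1.978 2.883 -1.674
vertex -2.673 3.037 -3.435
endloop
endfacet
facet normal -0.366 0.082 -0.927
outer loop
vertex -2.673 3.037 -3.435
vertex -1.102 2.917 -4.066
vertex -1.943 2.132 -3.803
endloop
endfacet
facet normal 0.366 -0.081 0.927
outer loop
vertex -1.248 1.978 -2.041
vertex -1.137 3.668 -1.937
vertex -1.978 2.883 -1.674
endloop
endfacet
facet normal 0.598 -0.742 -0.301
outer loop
vertex -0.407 2.763 -2.305
vertex -1.248 1.978 -2.041
vertex -1.102 2.917 -4.066
endloop
endfacet
facet normal 0.367 -0.081 0.927
outer loop
vertex -0.407 2.763 -2.305
vertex -1.137 3.668 -1.937
vertex -1.248 1.978 -2.041
endloop
endfacet
facet normal -0.599 0.742 0.301
outer loop
vertex -1.978 2.883 -1.674
vertex -1.137 3.668 -1.937
vertex -2.673 3.037 -3.435
endloop
endfacet
facet normal -0.366 0.081 -0.927
outer loop
vertex -1.832 3.822 -3.699
vertex -1.102 2.917 -4.066
vertex -2.673 3.037 -3.435
endloop
endfacet
facet normal -0.599 0.742 0.301
outer loop
vertex -2.673 3.037 -3.435
vertex -1.137 3.668 -1.937
vertex -1.832 3.822 -3.699
endloop
endfacet
facet normal 0.713 0.665 -0.223
outer loop
vertex -1.832 3.822 -3.699
vertex -0.407 2.763 -2.305
vertex -1.102 2.917 -4.066
endloop
endfacet
facet normal 0.712 0.665 -0.223
outer loop
vertex -1.137 3.668 -1.937
vertex -0.407 2.763 -2.305
vertex -1.832 3.822 -3.699
endloop
endfacet

endsolid


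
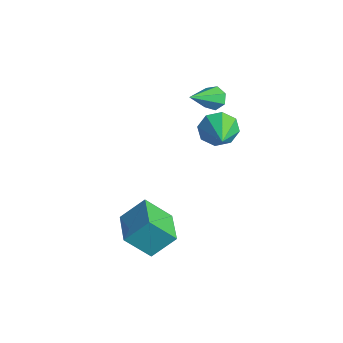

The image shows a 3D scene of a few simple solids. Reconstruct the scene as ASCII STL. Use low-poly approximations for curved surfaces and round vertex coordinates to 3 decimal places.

solid 
facet normal -0.308 0.703 -0.641
outer loop
vertex -0.749 2.927 0.238
vertex -0.995 2.541 -0.067
vertex -1.203 2.831 0.351
endloop
endfacet
facet normal 0.109 0.498 0.860
outer loop
vertex -0.749 2.927 0.238
vertex -1.203 2.831 0.351
vertex -0.365 1.099 1.247
endloop
endfacet
facet normal -0.306 0.704 -0.641
outer loop
vertex -1.203 2.831 0.351
vertex -0.995 2.541 -0.067
vertex -1.5 2.517 0.148
endloop
endfacet
facet normal -0.628 0.095 0.772
outer loop
vertex -1.203 2.831 0.351
vertex -1.5 2.517 0.148
vertex -0.365 1.099 1.247
endloop
endfacet
facet normal -0.307 0.703 -0.642
outer loop
vertex -1.5 2.517 0.148
vertex -0.995 2.541 -0.067
vertex -1.416 2.221 -0.216
endloop
endfacet
facet normal -0.837 -0.503 0.216
outer loop
vertex -1.5 2.517 0.148
vertex -1.416 2.221 -0.216
vertex -0.365 1.099 1.247
endloop
endfacet
facet normal -0.308 0.703 -0.641
outer loop
vertex -1.416 2.221 -0.216
vertex -0.995 2.541 -0.067
vertex -1.015 2.166 -0.469
endloop
endfacet
facet normal -0.362 -0.847 -0.390
outer loop
vertex -1.416 2.221 -0.216
vertex -1.015 2.166 -0.469
vertex -0.365 1.099 1.247
endloop
endfacet
facet normal -0.307 0.704 -0.641
outer loop
vertex -1.015 2.166 -0.469
vertex -0.995 2.541 -0.067
vertex -0.599 2.393 -0.419
endloop
endfacet
facet normal 0.441 -0.678 -0.588
outer loop
vertex -1.015 2.166 -0.469
vertex -0.599 2.393 -0.419
vertex -0.365 1.099 1.247
endloop
endfacet
facet normal -0.307 0.703 -0.641
outer loop
vertex -0.599 2.393 -0.419
vertex -0.995 2.541 -0.067
vertex -0.48 2.732 -0.104
endloop
endfacet
facet normal 0.965 -0.124 -0.232
outer loop
vertex -0.599 2.393 -0.419
vertex -0.48 2.732 -0.104
vertex -0.365 1.099 1.247
endloop
endfacet
facet normal -0.307 0.703 -0.642
outer loop
vertex -0.48 2.732 -0.104
vertex -0.995 2.541 -0.067
vertex -0.749 2.927 0.238
endloop
endfacet
facet normal 0.817 0.400 0.414
outer loop
vertex -0.48 2.732 -0.104
vertex -0.749 2.927 0.238
vertex -0.365 1.099 1.247
endloop
endfacet
facet normal -0.346 -0.594 0.726
outer loop
vertex 2.759 -2.393 -1.827
vertex 1.433 -1.831 -2.0
vertex 2.485 -3.31 -2.707
endloop
endfacet
facet normal 0.914 -0.387 0.119
outer loop
vertex 2.987 -2.449 -3.76
vertex 2.759 -2.393 -1.827
vertex 2.485 -3.31 -2.707
endloop
endfacet
facet normal -0.346 -0.594 0.726
outer loop
vertex 2.485 -3.31 -2.707
vertex 1.433 -1.831 -2.0
vertex 1.159 -2.748 -2.88
endloop
endfacet
facet normal -0.211 -0.705 -0.677
outer loop
vertex 1.159 -2.748 -2.88
vertex 2.987 -2.449 -3.76
vertex 2.485 -3.31 -2.707
endloop
endfacet
facet normal 0.211 0.705 0.677
outer loop
vertex 2.759 -2.393 -1.827
vertex 1.935 -0.97 -3.053
vertex 1.433 -1.831 -2.0
endloop
endfacet
facet normal 0.914 -0.387 0.119
outer loop
vertex 3.261 -1.532 -2.88
vertex 2.759 -2.393 -1.827
vertex 2.987 -2.449 -3.76
endloop
endfacet
facet normal 0.211 0.705 0.677
outer loop
vertex 3.261 -1.532 -2.88
vertex 1.935 -0.97 -3.053
vertex 2.759 -2.393 -1.827
endloop
endfacet
facet normal -0.914 0.387 -0.119
outer loop
vertex 1.433 -1.831 -2.0
vertex 1.935 -0.97 -3.053
vertex 1.159 -2.748 -2.88
endloop
endfacet
facet normal -0.211 -0.705 -0.677
outer loop
vertex 1.661 -1.887 -3.933
vertex 2.987 -2.449 -3.76
vertex 1.159 -2.748 -2.88
endloop
endfacet
facet normal -0.914 0.387 -0.119
outer loop
vertex 1.159 -2.748 -2.88
vertex 1.935 -0.97 -3.053
vertex 1.661 -1.887 -3.933
endloop
endfacet
facet normal 0.346 0.594 -0.726
outer loop
vertex 1.661 -1.887 -3.933
vertex 3.261 -1.532 -2.88
vertex 2.987 -2.449 -3.76
endloop
endfacet
facet normal 0.346 0.594 -0.726
outer loop
vertex 1.935 -0.97 -3.053
vertex 3.261 -1.532 -2.88
vertex 1.661 -1.887 -3.933
endloop
endfacet
facet normal -0.828 0.395 -0.399
outer loop
vertex 1.473 1.818 -0.322
vertex 1.042 1.53 0.287
vertex 1.436 2.212 0.145
endloop
endfacet
facet normal 0.877 0.400 -0.268
outer loop
vertex 1.473 1.818 -0.322
vertex 1.436 2.212 0.145
vertex 2.218 0.97 0.853
endloop
endfacet
facet normal -0.828 0.395 -0.399
outer loop
vertex 1.436 2.212 0.145
vertex 1.042 1.53 0.287
vertex 1.168 2.207 0.696
endloop
endfacet
facet normal 0.694 0.633 0.343
outer loop
vertex 1.436 2.212 0.145
vertex 1.168 2.207 0.696
vertex 2.218 0.97 0.853
endloop
endfacet
facet normal -0.828 0.395 -0.398
outer loop
vertex 1.168 2.207 0.696
vertex 1.042 1.53 0.287
vertex 0.827 1.805 1.007
endloop
endfacet
facet normal 0.328 0.388 0.861
outer loop
vertex 1.168 2.207 0.696
vertex 0.827 1.805 1.007
vertex 2.218 0.97 0.853
endloop
endfacet
facet normal -0.827 0.397 -0.398
outer loop
vertex 0.827 1.805 1.007
vertex 1.042 1.53 0.287
vertex 0.611 1.243 0.896
endloop
endfacet
facet normal -0.006 -0.191 0.981
outer loop
vertex 0.827 1.805 1.007
vertex 0.611 1.243 0.896
vertex 2.218 0.97 0.853
endloop
endfacet
facet normal -0.827 0.394 -0.400
outer loop
vertex 0.611 1.243 0.896
vertex 1.042 1.53 0.287
vertex 0.649 0.849 0.429
endloop
endfacet
facet normal -0.113 -0.764 0.635
outer loop
vertex 0.611 1.243 0.896
vertex 0.649 0.849 0.429
vertex 2.218 0.97 0.853
endloop
endfacet
facet normal -0.828 0.395 -0.398
outer loop
vertex 0.649 0.849 0.429
vertex 1.042 1.53 0.287
vertex 0.916 0.854 -0.122
endloop
endfacet
facet normal 0.070 -0.997 0.025
outer loop
vertex 0.649 0.849 0.429
vertex 0.916 0.854 -0.122
vertex 2.218 0.97 0.853
endloop
endfacet
facet normal -0.827 0.395 -0.399
outer loop
vertex 0.916 0.854 -0.122
vertex 1.042 1.53 0.287
vertex 1.258 1.256 -0.433
endloop
endfacet
facet normal 0.436 -0.753 -0.493
outer loop
vertex 0.916 0.854 -0.122
vertex 1.258 1.256 -0.433
vertex 2.218 0.97 0.853
endloop
endfacet
facet normal -0.828 0.395 -0.399
outer loop
vertex 1.258 1.256 -0.433
vertex 1.042 1.53 0.287
vertex 1.473 1.818 -0.322
endloop
endfacet
facet normal 0.770 -0.173 -0.614
outer loop
vertex 1.258 1.256 -0.433
vertex 1.473 1.818 -0.322
vertex 2.218 0.97 0.853
endloop
endfacet

endsolid


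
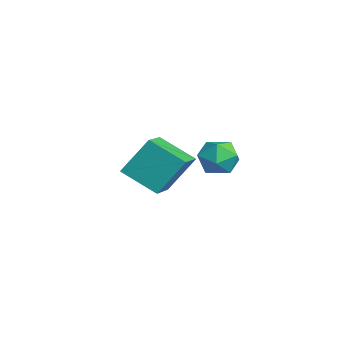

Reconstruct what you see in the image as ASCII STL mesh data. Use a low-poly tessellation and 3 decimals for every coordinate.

solid 
facet normal -0.816 0.475 -0.331
outer loop
vertex -1.328 1.091 0.649
vertex -1.301 2.111 2.046
vertex -0.391 2.15 -0.142
endloop
endfacet
facet normal -0.016 -0.589 -0.808
outer loop
vertex 0.881 1.409 0.374
vertex -1.328 1.091 0.649
vertex -0.391 2.15 -0.142
endloop
endfacet
facet normal -0.816 0.475 -0.331
outer loop
vertex -0.391 2.15 -0.142
vertex -1.301 2.111 2.046
vertex -0.364 3.17 1.255
endloop
endfacet
facet normal 0.579 0.653 -0.488
outer loop
vertex -0.364 3.17 1.255
vertex 0.881 1.409 0.374
vertex -0.391 2.15 -0.142
endloop
endfacet
facet normal -0.579 -0.653 0.488
outer loop
vertex -1.328 1.091 0.649
vertex -0.029 1.37 2.562
vertex -1.301 2.111 2.046
endloop
endfacet
facet normal -0.016 -0.589 -0.808
outer loop
vertex -0.056 0.35 1.165
vertex -1.328 1.091 0.649
vertex 0.881 1.409 0.374
endloop
endfacet
facet normal -0.579 -0.653 0.488
outer loop
vertex -0.056 0.35 1.165
vertex -0.029 1.37 2.562
vertex -1.328 1.091 0.649
endloop
endfacet
facet normal 0.016 0.589 0.808
outer loop
vertex -1.301 2.111 2.046
vertex -0.029 1.37 2.562
vertex -0.364 3.17 1.255
endloop
endfacet
facet normal 0.579 0.653 -0.488
outer loop
vertex 0.908 2.429 1.771
vertex 0.881 1.409 0.374
vertex -0.364 3.17 1.255
endloop
endfacet
facet normal 0.016 0.589 0.808
outer loop
vertex -0.364 3.17 1.255
vertex -0.029 1.37 2.562
vertex 0.908 2.429 1.771
endloop
endfacet
facet normal 0.816 -0.475 0.331
outer loop
vertex 0.908 2.429 1.771
vertex -0.056 0.35 1.165
vertex 0.881 1.409 0.374
endloop
endfacet
facet normal 0.816 -0.475 0.331
outer loop
vertex -0.029 1.37 2.562
vertex -0.056 0.35 1.165
vertex 0.908 2.429 1.771
endloop
endfacet
facet normal -0.968 -0.239 0.077
outer loop
vertex 2.92 3.017 3.137
vertex 3.094 2.25 2.945
vertex 3.098 2.485 3.72
endloop
endfacet
facet normal -0.802 0.299 0.518
outer loop
vertex 2.92 3.017 3.137
vertex 3.098 2.485 3.72
vertex 3.399 3.236 3.752
endloop
endfacet
facet normal -0.539 0.833 0.123
outer loop
vertex 2.92 3.017 3.137
vertex 3.399 3.236 3.752
vertex 3.58 3.465 2.997
endloop
endfacet
facet normal -0.543 0.626 -0.560
outer loop
vertex 2.92 3.017 3.137
vertex 3.58 3.465 2.997
vertex 3.392 2.856 2.499
endloop
endfacet
facet normal -0.808 -0.036 -0.588
outer loop
vertex 2.92 3.017 3.137
vertex 3.392 2.856 2.499
vertex 3.094 2.25 2.945
endloop
endfacet
facet normal -0.286 0.074 0.955
outer loop
vertex 3.399 3.236 3.752
vertex 3.098 2.485 3.72
vertex 3.868 2.604 3.941
endloop
endfacet
facet normal -0.554 -0.796 0.244
outer loop
vertex 3.098 2.485 3.72
vertex 3.094 2.25 2.945
vertex 3.68 1.995 3.443
endloop
endfacet
facet normal -0.295 -0.468 -0.833
outer loop
vertex 3.094 2.25 2.945
vertex 3.392 2.856 2.499
vertex 3.861 2.224 2.688
endloop
endfacet
facet normal 0.133 0.603 -0.787
outer loop
vertex 3.392 2.856 2.499
vertex 3.58 3.465 2.997
vertex 4.162 2.975 2.72
endloop
endfacet
facet normal 0.138 0.938 0.318
outer loop
vertex 3.58 3.465 2.997
vertex 3.399 3.236 3.752
vertex 4.166 3.21 3.495
endloop
endfacet
facet normal 0.543 -0.626 0.560
outer loop
vertex 4.34 2.443 3.303
vertex 3.868 2.604 3.941
vertex 3.68 1.995 3.443
endloop
endfacet
facet normal 0.539 -0.833 -0.123
outer loop
vertex 4.34 2.443 3.303
vertex 3.68 1.995 3.443
vertex 3.861 2.224 2.688
endloop
endfacet
facet normal 0.802 -0.299 -0.518
outer loop
vertex 4.34 2.443 3.303
vertex 3.861 2.224 2.688
vertex 4.162 2.975 2.72
endloop
endfacet
facet normal 0.968 0.239 -0.077
outer loop
vertex 4.34 2.443 3.303
vertex 4.162 2.975 2.72
vertex 4.166 3.21 3.495
endloop
endfacet
facet normal 0.808 0.036 0.588
outer loop
vertex 4.34 2.443 3.303
vertex 4.166 3.21 3.495
vertex 3.868 2.604 3.941
endloop
endfacet
facet normal -0.133 -0.603 0.787
outer loop
vertex 3.68 1.995 3.443
vertex 3.868 2.604 3.941
vertex 3.098 2.485 3.72
endloop
endfacet
facet normal -0.138 -0.938 -0.318
outer loop
vertex 3.861 2.224 2.688
vertex 3.68 1.995 3.443
vertex 3.094 2.25 2.945
endloop
endfacet
facet normal 0.286 -0.074 -0.955
outer loop
vertex 4.162 2.975 2.72
vertex 3.861 2.224 2.688
vertex 3.392 2.856 2.499
endloop
endfacet
facet normal 0.554 0.796 -0.244
outer loop
vertex 4.166 3.21 3.495
vertex 4.162 2.975 2.72
vertex 3.58 3.465 2.997
endloop
endfacet
facet normal 0.295 0.468 0.833
outer loop
vertex 3.868 2.604 3.941
vertex 4.166 3.21 3.495
vertex 3.399 3.236 3.752
endloop
endfacet

endsolid


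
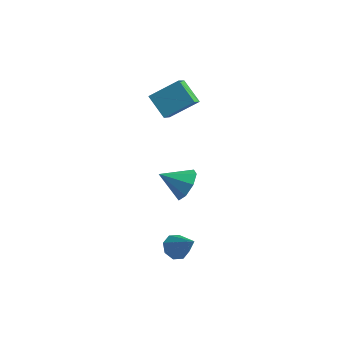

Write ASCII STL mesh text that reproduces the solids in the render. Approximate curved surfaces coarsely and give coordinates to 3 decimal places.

solid 
facet normal -0.633 -0.564 -0.529
outer loop
vertex -4.816 2.025 4.11
vertex -5.049 2.945 3.408
vertex -3.761 1.641 3.257
endloop
endfacet
facet normal 0.197 -0.779 0.595
outer loop
vertex -2.691 2.595 4.152
vertex -4.816 2.025 4.11
vertex -3.761 1.641 3.257
endloop
endfacet
facet normal -0.633 -0.564 -0.529
outer loop
vertex -3.761 1.641 3.257
vertex -5.049 2.945 3.408
vertex -3.994 2.561 2.555
endloop
endfacet
facet normal 0.748 -0.272 -0.605
outer loop
vertex -3.994 2.561 2.555
vertex -2.691 2.595 4.152
vertex -3.761 1.641 3.257
endloop
endfacet
facet normal -0.748 0.272 0.605
outer loop
vertex -4.816 2.025 4.11
vertex -3.979 3.899 4.303
vertex -5.049 2.945 3.408
endloop
endfacet
facet normal 0.197 -0.779 0.595
outer loop
vertex -3.746 2.979 5.005
vertex -4.816 2.025 4.11
vertex -2.691 2.595 4.152
endloop
endfacet
facet normal -0.748 0.272 0.605
outer loop
vertex -3.746 2.979 5.005
vertex -3.979 3.899 4.303
vertex -4.816 2.025 4.11
endloop
endfacet
facet normal -0.197 0.779 -0.595
outer loop
vertex -5.049 2.945 3.408
vertex -3.979 3.899 4.303
vertex -3.994 2.561 2.555
endloop
endfacet
facet normal 0.748 -0.272 -0.605
outer loop
vertex -2.924 3.515 3.45
vertex -2.691 2.595 4.152
vertex -3.994 2.561 2.555
endloop
endfacet
facet normal -0.197 0.779 -0.595
outer loop
vertex -3.994 2.561 2.555
vertex -3.979 3.899 4.303
vertex -2.924 3.515 3.45
endloop
endfacet
facet normal 0.633 0.564 0.529
outer loop
vertex -2.924 3.515 3.45
vertex -3.746 2.979 5.005
vertex -2.691 2.595 4.152
endloop
endfacet
facet normal 0.633 0.564 0.529
outer loop
vertex -3.979 3.899 4.303
vertex -3.746 2.979 5.005
vertex -2.924 3.515 3.45
endloop
endfacet
facet normal 0.764 0.399 -0.508
outer loop
vertex 0.628 -3.363 4.076
vertex 0.067 -2.985 3.529
vertex 0.445 -2.755 4.278
endloop
endfacet
facet normal 0.121 -0.280 0.952
outer loop
vertex 0.628 -3.363 4.076
vertex 0.445 -2.755 4.278
vertex -0.987 -3.535 4.231
endloop
endfacet
facet normal 0.764 0.398 -0.508
outer loop
vertex 0.445 -2.755 4.278
vertex 0.067 -2.985 3.529
vertex 0.041 -2.282 4.041
endloop
endfacet
facet normal -0.195 0.301 0.933
outer loop
vertex 0.445 -2.755 4.278
vertex 0.041 -2.282 4.041
vertex -0.987 -3.535 4.231
endloop
endfacet
facet normal 0.763 0.399 -0.509
outer loop
vertex 0.041 -2.282 4.041
vertex 0.067 -2.985 3.529
vertex -0.349 -2.221 3.504
endloop
endfacet
facet normal -0.621 0.588 0.518
outer loop
vertex 0.041 -2.282 4.041
vertex -0.349 -2.221 3.504
vertex -0.987 -3.535 4.231
endloop
endfacet
facet normal 0.763 0.399 -0.509
outer loop
vertex -0.349 -2.221 3.504
vertex 0.067 -2.985 3.529
vertex -0.495 -2.608 2.982
endloop
endfacet
facet normal -0.909 0.413 -0.052
outer loop
vertex -0.349 -2.221 3.504
vertex -0.495 -2.608 2.982
vertex -0.987 -3.535 4.231
endloop
endfacet
facet normal 0.763 0.399 -0.509
outer loop
vertex -0.495 -2.608 2.982
vertex 0.067 -2.985 3.529
vertex -0.312 -3.215 2.78
endloop
endfacet
facet normal -0.889 -0.122 -0.441
outer loop
vertex -0.495 -2.608 2.982
vertex -0.312 -3.215 2.78
vertex -0.987 -3.535 4.231
endloop
endfacet
facet normal 0.763 0.399 -0.509
outer loop
vertex -0.312 -3.215 2.78
vertex 0.067 -2.985 3.529
vertex 0.093 -3.688 3.017
endloop
endfacet
facet normal -0.574 -0.702 -0.422
outer loop
vertex -0.312 -3.215 2.78
vertex 0.093 -3.688 3.017
vertex -0.987 -3.535 4.231
endloop
endfacet
facet normal 0.764 0.398 -0.508
outer loop
vertex 0.093 -3.688 3.017
vertex 0.067 -2.985 3.529
vertex 0.482 -3.749 3.554
endloop
endfacet
facet normal -0.147 -0.989 -0.006
outer loop
vertex 0.093 -3.688 3.017
vertex 0.482 -3.749 3.554
vertex -0.987 -3.535 4.231
endloop
endfacet
facet normal 0.764 0.398 -0.508
outer loop
vertex 0.482 -3.749 3.554
vertex 0.067 -2.985 3.529
vertex 0.628 -3.363 4.076
endloop
endfacet
facet normal 0.141 -0.814 0.563
outer loop
vertex 0.482 -3.749 3.554
vertex 0.628 -3.363 4.076
vertex -0.987 -3.535 4.231
endloop
endfacet
facet normal -0.665 0.188 -0.723
outer loop
vertex -0.193 -2.765 -2.026
vertex -0.662 -2.593 -1.55
vertex -0.179 -2.251 -1.905
endloop
endfacet
facet normal 0.935 0.057 -0.350
outer loop
vertex -0.193 -2.765 -2.026
vertex -0.179 -2.251 -1.905
vertex 0.442 -2.907 -0.35
endloop
endfacet
facet normal -0.665 0.188 -0.723
outer loop
vertex -0.179 -2.251 -1.905
vertex -0.662 -2.593 -1.55
vertex -0.448 -1.938 -1.576
endloop
endfacet
facet normal 0.748 0.663 -0.019
outer loop
vertex -0.179 -2.251 -1.905
vertex -0.448 -1.938 -1.576
vertex 0.442 -2.907 -0.35
endloop
endfacet
facet normal -0.666 0.189 -0.722
outer loop
vertex -0.448 -1.938 -1.576
vertex -0.662 -2.593 -1.55
vertex -0.842 -2.008 -1.231
endloop
endfacet
facet normal 0.264 0.841 0.473
outer loop
vertex -0.448 -1.938 -1.576
vertex -0.842 -2.008 -1.231
vertex 0.442 -2.907 -0.35
endloop
endfacet
facet normal -0.665 0.189 -0.722
outer loop
vertex -0.842 -2.008 -1.231
vertex -0.662 -2.593 -1.55
vertex -1.131 -2.421 -1.073
endloop
endfacet
facet normal -0.236 0.487 0.841
outer loop
vertex -0.842 -2.008 -1.231
vertex -1.131 -2.421 -1.073
vertex 0.442 -2.907 -0.35
endloop
endfacet
facet normal -0.666 0.188 -0.722
outer loop
vertex -1.131 -2.421 -1.073
vertex -0.662 -2.593 -1.55
vertex -1.145 -2.935 -1.194
endloop
endfacet
facet normal -0.458 -0.192 0.868
outer loop
vertex -1.131 -2.421 -1.073
vertex -1.145 -2.935 -1.194
vertex 0.442 -2.907 -0.35
endloop
endfacet
facet normal -0.666 0.189 -0.722
outer loop
vertex -1.145 -2.935 -1.194
vertex -0.662 -2.593 -1.55
vertex -0.876 -3.249 -1.524
endloop
endfacet
facet normal -0.272 -0.798 0.538
outer loop
vertex -1.145 -2.935 -1.194
vertex -0.876 -3.249 -1.524
vertex 0.442 -2.907 -0.35
endloop
endfacet
facet normal -0.665 0.188 -0.723
outer loop
vertex -0.876 -3.249 -1.524
vertex -0.662 -2.593 -1.55
vertex -0.482 -3.178 -1.868
endloop
endfacet
facet normal 0.214 -0.976 0.044
outer loop
vertex -0.876 -3.249 -1.524
vertex -0.482 -3.178 -1.868
vertex 0.442 -2.907 -0.35
endloop
endfacet
facet normal -0.665 0.189 -0.723
outer loop
vertex -0.482 -3.178 -1.868
vertex -0.662 -2.593 -1.55
vertex -0.193 -2.765 -2.026
endloop
endfacet
facet normal 0.713 -0.622 -0.323
outer loop
vertex -0.482 -3.178 -1.868
vertex -0.193 -2.765 -2.026
vertex 0.442 -2.907 -0.35
endloop
endfacet

endsolid
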